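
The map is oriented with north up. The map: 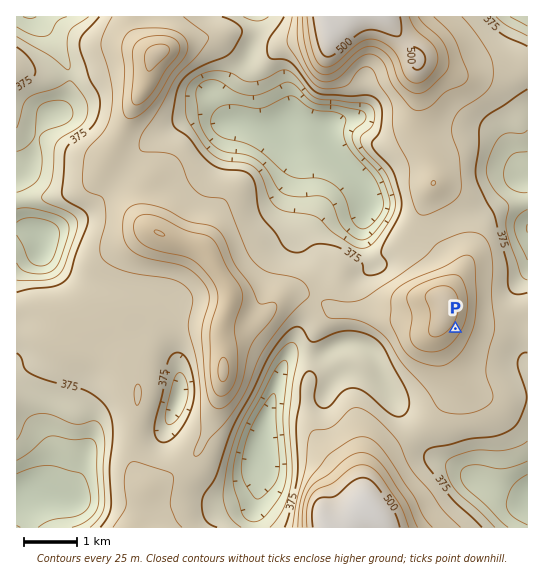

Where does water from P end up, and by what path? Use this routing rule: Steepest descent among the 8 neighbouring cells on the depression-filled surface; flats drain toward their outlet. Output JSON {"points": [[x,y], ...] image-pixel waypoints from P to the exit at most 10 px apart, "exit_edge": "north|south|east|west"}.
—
{"points": [[455, 329], [466, 339], [477, 343], [487, 343], [498, 347], [509, 353], [519, 358], [526, 366], [527, 371]], "exit_edge": "east"}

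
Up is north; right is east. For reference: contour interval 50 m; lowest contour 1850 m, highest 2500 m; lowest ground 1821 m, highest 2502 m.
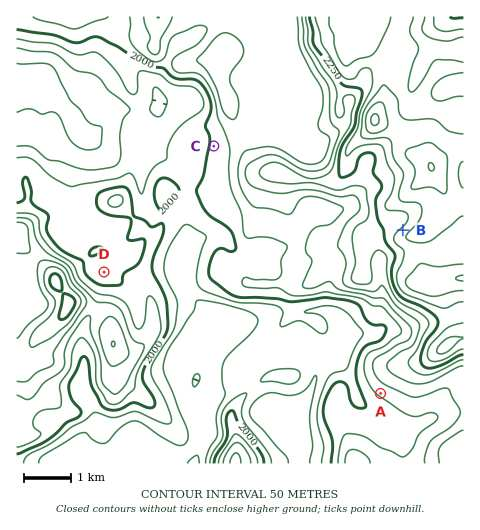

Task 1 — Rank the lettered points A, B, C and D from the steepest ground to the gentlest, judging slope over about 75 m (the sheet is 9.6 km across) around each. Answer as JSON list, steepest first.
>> ["B", "A", "C", "D"]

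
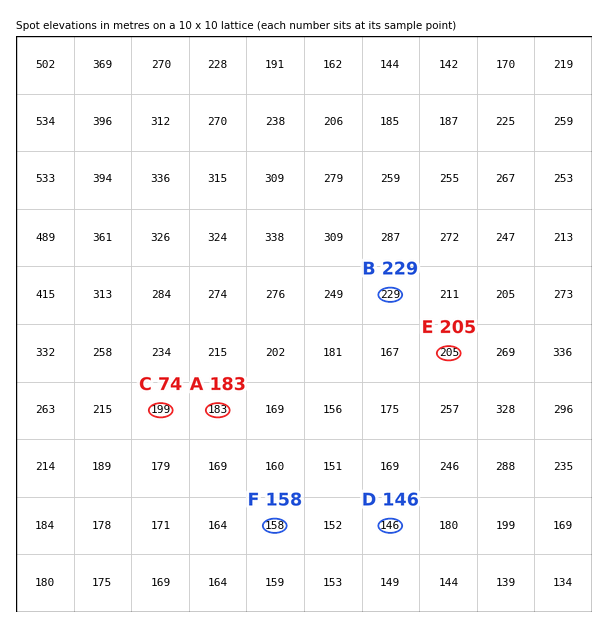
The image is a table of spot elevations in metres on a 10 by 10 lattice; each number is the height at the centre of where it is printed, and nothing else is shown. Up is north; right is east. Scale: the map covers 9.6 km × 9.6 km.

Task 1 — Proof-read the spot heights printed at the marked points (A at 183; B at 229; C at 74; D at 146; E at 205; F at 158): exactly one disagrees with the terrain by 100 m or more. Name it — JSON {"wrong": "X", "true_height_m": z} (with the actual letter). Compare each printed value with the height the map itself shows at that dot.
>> {"wrong": "C", "true_height_m": 199}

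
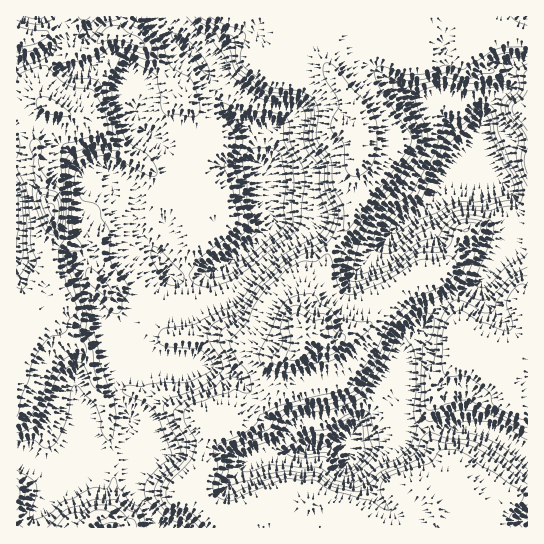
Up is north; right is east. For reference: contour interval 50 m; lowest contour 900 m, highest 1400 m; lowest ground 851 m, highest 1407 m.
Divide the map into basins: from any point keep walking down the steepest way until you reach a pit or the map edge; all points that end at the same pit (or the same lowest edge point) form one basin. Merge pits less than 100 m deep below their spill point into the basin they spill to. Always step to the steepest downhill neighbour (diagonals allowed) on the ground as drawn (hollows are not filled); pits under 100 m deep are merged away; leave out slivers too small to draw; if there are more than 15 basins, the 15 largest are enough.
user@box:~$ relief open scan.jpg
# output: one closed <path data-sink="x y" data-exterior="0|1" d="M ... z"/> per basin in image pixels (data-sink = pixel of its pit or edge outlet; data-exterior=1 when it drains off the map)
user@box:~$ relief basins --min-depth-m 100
<path data-sink="267 171" data-exterior="0" d="M329 16l-313 1 0 93 2 1 12-8 11 0 7 3-12 12-3 5 0 11 4 19-1 16 7 13 1 15 9 17 0 12-8 25 11 35 7 12-11 15-7 4-19 2-4-3-6 1 1 211 214-1 0-10-2-2-15 0-21-24 0-8 8-13 2-17 6-15 2-11 4-4 16-2 5-14 5-4 8-4 12 0 17-15 6-2 0-20 16-12 5-12 0-7-5-6 0-10 23-36 5-25 20-29 8-28 0-35 5-8 3-27-13-29-26-35 0-9 6-9 0-26z"/><path data-sink="479 161" data-exterior="0" d="M527 16l-198 1 2 28-6 9 0 9 32 47 6 12 1 12-3 20-5 8 0 35-3 12-9 24-16 21-5 25-23 36 0 10 5 6 13 1 7 8 8 3 14-10 23-9 19-27 20-16 26-6 13 16 9 18 3 30 19 9 10 9 25 39 14-5z"/><path data-sink="350 443" data-exterior="0" d="M435 275l-26 6-20 16-19 27-23 9-14 10-8-3-7-8-12-1-1 7-5 12-16 12 0 20-5 2-15 18-18 15-19 6-12 0-4 4-2 11-6 15-2 17-8 13 0 8 21 24 27 1 18-9 14 1 20-4 33 0 11 11 17 4 11 9 65 0 5-18 2-1 12 3 10 16 24 0 8-5 23-26 14-3 0-101-14 3-25-39-10-9-19-9-3-30-9-18z"/><path data-sink="17 217" data-exterior="1" d="M41 103l-15 1-10 7 1 205 6-1 0-4 10-18 4-14 14-10-6-22 8-21 0-12-9-17-1-15-7-13 1-16-4-19 0-11 3-5 12-12z"/>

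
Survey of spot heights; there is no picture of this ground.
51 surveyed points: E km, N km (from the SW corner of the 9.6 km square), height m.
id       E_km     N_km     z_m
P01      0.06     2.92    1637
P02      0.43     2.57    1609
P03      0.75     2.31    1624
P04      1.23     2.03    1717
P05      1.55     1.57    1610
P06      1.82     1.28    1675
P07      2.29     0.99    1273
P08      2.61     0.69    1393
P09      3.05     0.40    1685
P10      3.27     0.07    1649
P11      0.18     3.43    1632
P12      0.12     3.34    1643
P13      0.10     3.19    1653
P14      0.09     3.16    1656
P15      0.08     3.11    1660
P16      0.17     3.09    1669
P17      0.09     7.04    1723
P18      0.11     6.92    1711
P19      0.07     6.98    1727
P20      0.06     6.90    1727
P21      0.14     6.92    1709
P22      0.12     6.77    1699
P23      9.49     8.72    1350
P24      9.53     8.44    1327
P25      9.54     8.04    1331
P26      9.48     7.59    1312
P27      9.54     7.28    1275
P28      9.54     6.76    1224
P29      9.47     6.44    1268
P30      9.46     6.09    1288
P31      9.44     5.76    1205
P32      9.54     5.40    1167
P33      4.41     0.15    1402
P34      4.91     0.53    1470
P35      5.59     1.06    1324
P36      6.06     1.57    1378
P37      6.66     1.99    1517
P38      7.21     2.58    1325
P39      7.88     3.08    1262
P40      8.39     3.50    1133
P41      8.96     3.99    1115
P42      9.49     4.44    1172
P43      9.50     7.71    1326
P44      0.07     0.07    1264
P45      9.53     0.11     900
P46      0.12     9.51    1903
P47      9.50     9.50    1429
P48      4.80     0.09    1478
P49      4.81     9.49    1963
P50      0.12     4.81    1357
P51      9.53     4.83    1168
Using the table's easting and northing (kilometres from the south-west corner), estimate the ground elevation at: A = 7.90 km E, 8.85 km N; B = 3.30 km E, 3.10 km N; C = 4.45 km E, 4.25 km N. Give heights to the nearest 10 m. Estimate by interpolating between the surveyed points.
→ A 1500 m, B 1310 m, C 1540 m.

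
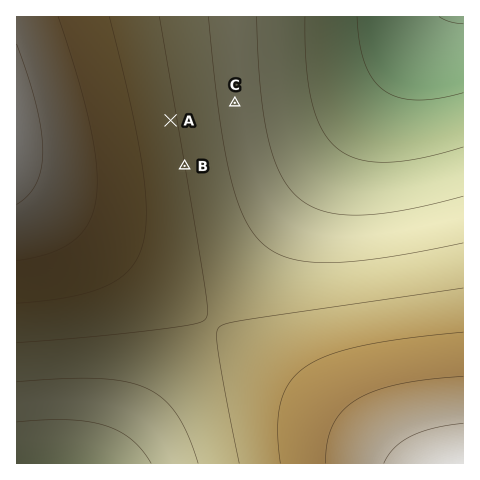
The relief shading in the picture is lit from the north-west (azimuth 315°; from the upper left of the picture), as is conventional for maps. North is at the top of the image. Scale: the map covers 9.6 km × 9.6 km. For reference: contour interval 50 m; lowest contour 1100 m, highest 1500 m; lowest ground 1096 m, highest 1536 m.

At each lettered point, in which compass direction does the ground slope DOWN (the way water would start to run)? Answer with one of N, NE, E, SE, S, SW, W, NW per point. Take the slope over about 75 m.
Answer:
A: E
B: E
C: E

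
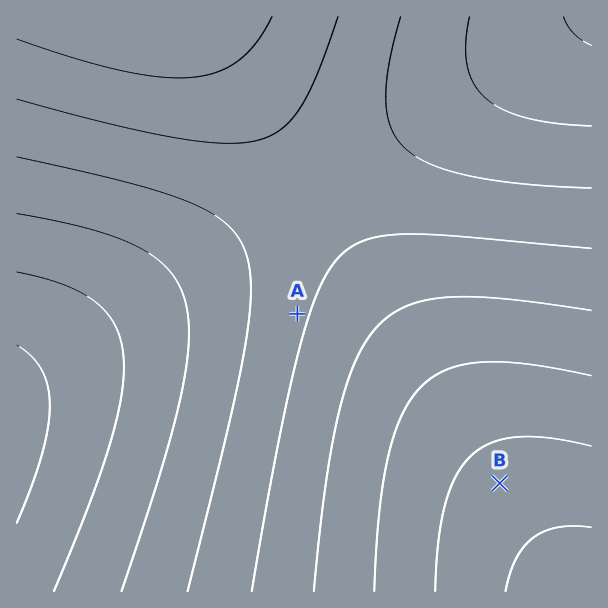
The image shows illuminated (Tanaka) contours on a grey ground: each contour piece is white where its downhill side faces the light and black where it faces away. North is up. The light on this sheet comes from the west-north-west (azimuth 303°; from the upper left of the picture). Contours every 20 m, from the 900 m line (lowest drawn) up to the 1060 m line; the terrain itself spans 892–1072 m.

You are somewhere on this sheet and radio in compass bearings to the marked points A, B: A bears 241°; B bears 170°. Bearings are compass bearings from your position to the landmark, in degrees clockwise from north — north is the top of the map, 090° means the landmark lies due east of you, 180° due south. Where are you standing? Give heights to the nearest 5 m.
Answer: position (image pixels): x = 454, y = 227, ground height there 975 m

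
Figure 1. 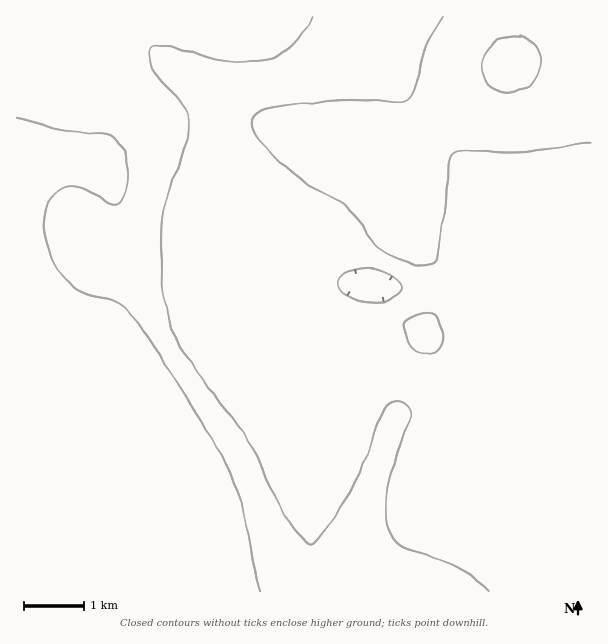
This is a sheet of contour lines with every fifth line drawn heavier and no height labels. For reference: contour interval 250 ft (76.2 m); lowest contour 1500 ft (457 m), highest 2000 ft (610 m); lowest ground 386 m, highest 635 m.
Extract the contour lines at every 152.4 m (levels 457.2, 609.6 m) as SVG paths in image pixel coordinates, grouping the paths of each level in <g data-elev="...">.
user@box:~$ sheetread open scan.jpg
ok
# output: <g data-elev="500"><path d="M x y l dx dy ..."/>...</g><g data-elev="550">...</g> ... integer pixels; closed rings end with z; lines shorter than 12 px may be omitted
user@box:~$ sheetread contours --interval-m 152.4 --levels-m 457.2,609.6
<g data-elev="457.2"><path d="M261 591l-6-22-10-51-7-24-11-29-19-33-54-85-24-33-7-7-7-5-29-8-15-8-15-17-10-21-3-18 1-17 5-13 9-10 9-4 10 1 35 17 6-1 3-3 5-11 1-15-2-15-4-13-6-7-9-5-42-3-48-12"/><path d="M365 302l-15-5-9-7-3-8 4-7 14-6 16 0 18 6 10 9 1 7-9 8-12 3z"/><path d="M312 17l-10 17-11 13-13 9-15 5-17 1-19-2-66-15-8 1-3 2-1 9 5 14 6 9 22 24 4 9 2 10-2 21-18 51-6 32-1 24 1 28 2 21 5 18 7 20 12 21 46 61 17 25 36 73 12 16 10 10 5-1 10-12 23-34 11-23 28-67 4-4 5-2 6 1 4 2 4 6 1 7-16 47-7 31-1 21 4 17 5 7 6 5 37 13 17 8 19 12 15 13"/></g><g data-elev="609.6"><path d="M502 92l11 0 11-3 9-6 6-9 2-11-1-10-6-9-7-6-12-2-12 2-11 7-7 9-2 12 2 11 7 10z"/></g>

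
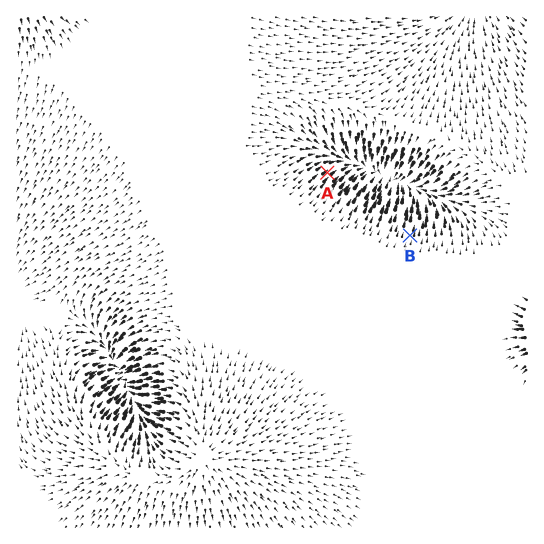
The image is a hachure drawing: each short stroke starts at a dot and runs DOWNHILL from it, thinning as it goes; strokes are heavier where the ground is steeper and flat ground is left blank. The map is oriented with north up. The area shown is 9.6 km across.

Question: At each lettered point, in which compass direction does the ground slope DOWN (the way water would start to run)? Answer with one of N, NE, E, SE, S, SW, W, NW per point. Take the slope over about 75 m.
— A NE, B N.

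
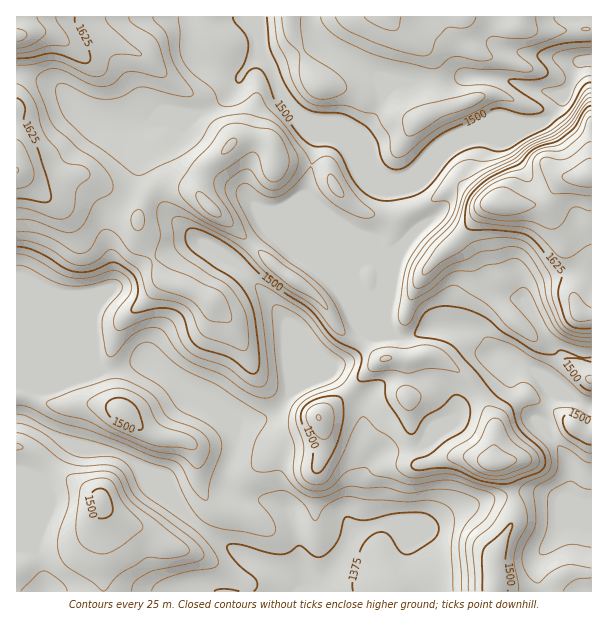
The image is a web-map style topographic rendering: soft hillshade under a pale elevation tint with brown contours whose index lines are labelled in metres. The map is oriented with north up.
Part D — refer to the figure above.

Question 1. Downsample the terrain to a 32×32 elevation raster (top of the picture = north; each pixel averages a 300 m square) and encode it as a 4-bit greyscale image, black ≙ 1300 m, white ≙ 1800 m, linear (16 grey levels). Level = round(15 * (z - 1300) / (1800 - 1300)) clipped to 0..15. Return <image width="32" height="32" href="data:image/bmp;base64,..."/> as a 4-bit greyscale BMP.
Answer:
<image width="32" height="32" href="data:image/bmp;base64,Qk12AgAAAAAAAHYAAAAoAAAAIAAAACAAAAABAAQAAAAAAAACAAATCwAAEwsAABAAAAAAAAAAAAAAABEREQAiIiIAMzMzAERERABVVVUAZmZmAHd3dwCIiIgAmZmZAKqqqgC7u7sAzMzMAN3d3QDu7u4A////AEREVEMzIiIiIiIzIzVmVVRERVVURDMiIiIiMiM1ZkRERFVVVVQyIjIiIiIiRWZERERVZlVDMzMyMyIiIjVmVERERWZUMzQzMzMjIiM0VlREREVlQzNDMzNEMzRERFVURERFVDM0Q0RFZURVVVd3ZUREQzM0RVRERWZVVmZ4mHZFQzM0VmVUREVmVVZmZ4dlVjNEVmZUQzRFd2VWZmaHVWZEVWZlRDNERWZlZ3ZmdlVVRERVVENEVVRFZmd2ZmVVVkREREREVWZURFd3d3ZVVWZEREVERWZ2REVmd3dlVWZnRERFVFZ3dkRWZmZmVWd3iURERWZmiHZFZ2ZnZmZ3eKtERERneIdlV3dmZ4dnd3iqRVVVZ4h2Znh2ZmeYd3d5qlZ3dnd3ZWd2ZmZmiZiIiqp3iHeIdmZ3ZmZmZnmZmZu7iJiIiHZ4dmZmZmZnmru7u5qZiIh4mHZmZ3dmd4vMzMuqmZiIiZh3h2d2ZmeJvMzNupmYd4iYiJh3ZmZmd4q83bqYh3d4iZiXZmZnZmZnm7ypiHd3d4iYhmZmd3ZmZmebqYd3d3d3h3ZmZ3eIdmZmaph3iHd3d2dmeHd3d3h3ZVeYiJiIh3ZmZ4h3d3d3ZmZVmZqZmYdmZmeHd3iId3d2Vcu6mZl3d2Z4d4iJmIh3dmbLqpmId3ZmeHiJmYiIiId3"/>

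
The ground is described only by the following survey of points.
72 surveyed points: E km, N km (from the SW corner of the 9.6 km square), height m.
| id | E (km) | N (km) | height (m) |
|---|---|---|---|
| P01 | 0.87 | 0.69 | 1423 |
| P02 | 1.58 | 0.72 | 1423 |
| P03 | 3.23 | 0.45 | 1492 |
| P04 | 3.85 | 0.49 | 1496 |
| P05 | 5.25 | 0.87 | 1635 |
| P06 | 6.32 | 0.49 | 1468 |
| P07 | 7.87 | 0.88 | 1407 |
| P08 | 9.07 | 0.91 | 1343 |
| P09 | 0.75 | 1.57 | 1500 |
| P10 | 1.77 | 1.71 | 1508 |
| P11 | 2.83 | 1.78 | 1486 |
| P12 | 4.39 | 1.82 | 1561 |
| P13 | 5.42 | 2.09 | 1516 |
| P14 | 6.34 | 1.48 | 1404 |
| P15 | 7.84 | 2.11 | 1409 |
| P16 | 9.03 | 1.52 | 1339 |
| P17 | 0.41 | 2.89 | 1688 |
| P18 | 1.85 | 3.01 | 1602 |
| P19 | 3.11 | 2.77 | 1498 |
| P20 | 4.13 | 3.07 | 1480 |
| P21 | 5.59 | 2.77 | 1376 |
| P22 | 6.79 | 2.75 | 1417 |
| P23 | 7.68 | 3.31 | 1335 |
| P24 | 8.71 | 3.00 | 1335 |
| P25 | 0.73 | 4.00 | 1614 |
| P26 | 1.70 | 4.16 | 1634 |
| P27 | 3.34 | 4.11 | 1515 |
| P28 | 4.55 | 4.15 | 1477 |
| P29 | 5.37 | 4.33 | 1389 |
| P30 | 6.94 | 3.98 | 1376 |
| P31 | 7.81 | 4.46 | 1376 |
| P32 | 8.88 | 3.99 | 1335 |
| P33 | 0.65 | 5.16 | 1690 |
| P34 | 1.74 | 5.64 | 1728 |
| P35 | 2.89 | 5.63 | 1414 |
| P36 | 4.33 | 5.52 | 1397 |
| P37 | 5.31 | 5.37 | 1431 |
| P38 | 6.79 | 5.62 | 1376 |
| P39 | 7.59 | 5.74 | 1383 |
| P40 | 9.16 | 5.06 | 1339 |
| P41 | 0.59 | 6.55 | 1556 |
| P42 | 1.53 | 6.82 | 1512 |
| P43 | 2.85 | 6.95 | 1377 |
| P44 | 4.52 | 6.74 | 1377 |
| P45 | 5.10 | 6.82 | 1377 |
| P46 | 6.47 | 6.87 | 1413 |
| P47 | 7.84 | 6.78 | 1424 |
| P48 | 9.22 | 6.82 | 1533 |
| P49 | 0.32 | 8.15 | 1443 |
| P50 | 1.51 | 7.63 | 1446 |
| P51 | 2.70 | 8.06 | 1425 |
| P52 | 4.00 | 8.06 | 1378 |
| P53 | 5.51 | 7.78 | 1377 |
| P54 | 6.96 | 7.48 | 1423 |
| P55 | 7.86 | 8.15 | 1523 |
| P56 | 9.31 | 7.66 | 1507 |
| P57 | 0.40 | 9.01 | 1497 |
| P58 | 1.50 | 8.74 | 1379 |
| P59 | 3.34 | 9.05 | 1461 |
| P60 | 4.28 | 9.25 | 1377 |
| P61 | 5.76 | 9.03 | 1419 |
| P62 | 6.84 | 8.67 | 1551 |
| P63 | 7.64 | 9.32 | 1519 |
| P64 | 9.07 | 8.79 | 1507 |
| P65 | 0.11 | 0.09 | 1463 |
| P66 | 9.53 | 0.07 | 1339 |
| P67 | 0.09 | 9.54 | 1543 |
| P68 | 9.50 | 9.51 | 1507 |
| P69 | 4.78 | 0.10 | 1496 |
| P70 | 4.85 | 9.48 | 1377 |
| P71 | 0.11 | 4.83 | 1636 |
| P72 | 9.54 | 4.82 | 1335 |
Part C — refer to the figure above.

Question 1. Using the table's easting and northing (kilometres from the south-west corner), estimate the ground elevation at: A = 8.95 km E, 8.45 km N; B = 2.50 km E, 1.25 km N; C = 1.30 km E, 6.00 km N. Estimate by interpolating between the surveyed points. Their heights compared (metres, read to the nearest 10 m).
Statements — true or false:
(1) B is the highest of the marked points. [false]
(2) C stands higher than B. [true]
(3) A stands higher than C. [false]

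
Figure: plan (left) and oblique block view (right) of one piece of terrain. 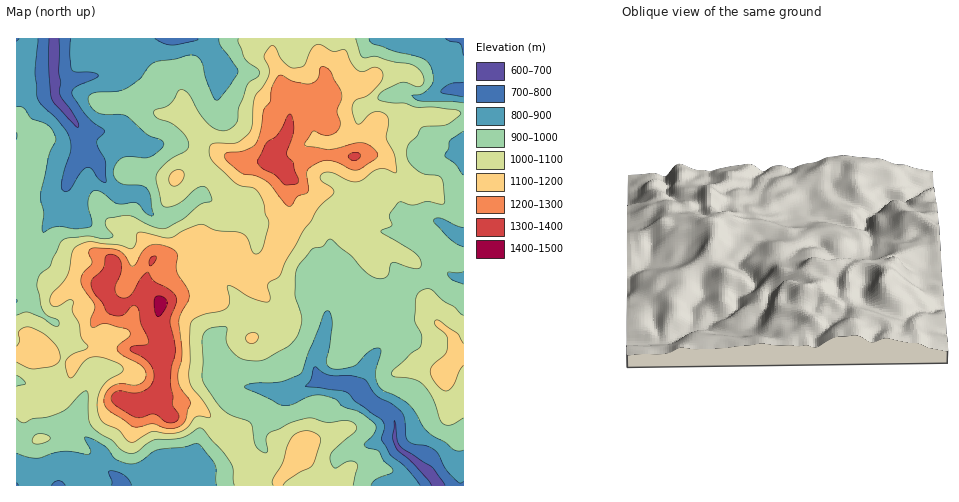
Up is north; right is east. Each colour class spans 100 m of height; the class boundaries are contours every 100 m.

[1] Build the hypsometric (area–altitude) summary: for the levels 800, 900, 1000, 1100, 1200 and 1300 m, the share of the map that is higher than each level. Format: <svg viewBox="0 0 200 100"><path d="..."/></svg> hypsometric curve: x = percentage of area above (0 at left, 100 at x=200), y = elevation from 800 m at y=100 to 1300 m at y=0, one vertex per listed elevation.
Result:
<svg viewBox="0 0 200 100"><path d="M190 100l-32-20-56-20-51-20-29-20-14-20"/></svg>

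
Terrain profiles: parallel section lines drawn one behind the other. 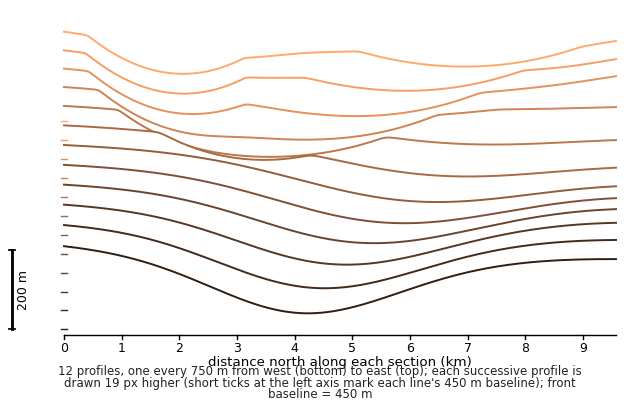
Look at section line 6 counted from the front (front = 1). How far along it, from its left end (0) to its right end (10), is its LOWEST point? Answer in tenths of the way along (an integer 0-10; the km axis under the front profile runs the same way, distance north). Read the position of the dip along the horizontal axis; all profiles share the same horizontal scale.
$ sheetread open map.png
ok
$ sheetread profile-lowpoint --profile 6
7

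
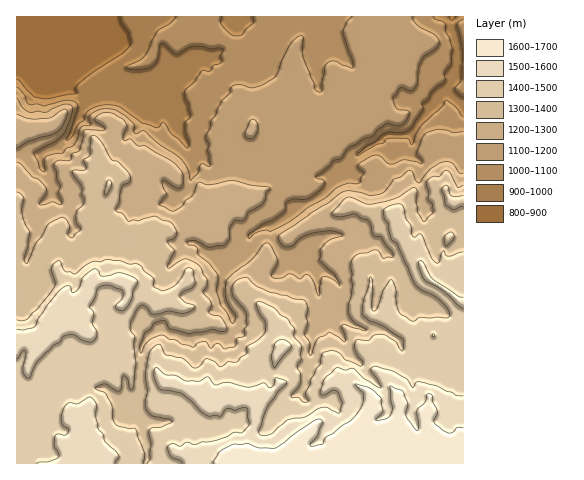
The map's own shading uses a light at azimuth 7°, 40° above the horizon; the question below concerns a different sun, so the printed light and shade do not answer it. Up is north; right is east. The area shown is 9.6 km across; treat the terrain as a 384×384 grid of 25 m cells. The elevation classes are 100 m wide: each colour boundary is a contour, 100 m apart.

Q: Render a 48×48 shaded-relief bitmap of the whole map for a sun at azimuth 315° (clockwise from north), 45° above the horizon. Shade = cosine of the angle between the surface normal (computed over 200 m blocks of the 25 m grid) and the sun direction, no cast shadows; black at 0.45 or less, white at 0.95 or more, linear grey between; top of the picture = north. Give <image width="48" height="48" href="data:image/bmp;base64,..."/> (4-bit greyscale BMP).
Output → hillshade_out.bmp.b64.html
<image width="48" height="48" href="data:image/bmp;base64,Qk32BAAAAAAAAHYAAAAoAAAAMAAAADAAAAABAAQAAAAAAIAEAAATCwAAEwsAABAAAAAAAAAAAAAAABEREQAiIiIAMzMzAERERABVVVUAZmZmAHd3dwCIiIgAmZmZAKqqqgC7u7sAzMzMAN3d3QDu7u4A////AJqpmZl2VmeYibqqqqq6d4mZmXiYZ4mIiImqmpmHZ3eqmrzMvLq7uHipmHiZd4iImXeamql2eHisurvN3Lq93IWbqIiZdomImneamal1eYmruqqazLiM3dhK2niqhomImoeamIhkaZiZmYdleKhZzN6XzaaLp5h3moZquZdTR6l2d3ZUVYg1q87ZrdlJpptmiYdXu7p0RYuWVndlVmhRaau6q7toloyGioh1e7uGVUumVomIiIiFE5uVeJuZtoyniYd2V4hmZkqpeKuZqaqoYUzZeZiqqJuZmIZnZndUZlq6may6uqqodUztuoq7iJuYiJZGdol2dkramZu6u6qoUzrdyrqpiJmHeJg0Z3h2dznZmpq6zLqpUgjMmrunaIiHeHhSVmZVdifqiru6vdzLhBfLm7y4eKmHd6qENWVFZjK7d2d3nd3clCfLu93aeKqXid3HVWZGdDIohTMzOsu7lSSqu5m6iKu6qe/qdndXcyQQRVV2WbqZljOYm5Z3eKu7uc7+l2dnhARSNVNGh5qYiGOIm7iZd5mamXr/yYZnlyOIZnY1mIqpmYWJjMqZZod2eme/+6dWd0N6p0Mmu6maqqeai8qaZ4ZXiHib3Nt4iHVYy2IU3qd5uqmqmrqZiJZ4mIiqqt66uodVvZREv9lFmpmKmrqJmZh6unibqK3buqlzbKZWfO1zWJmJq7uJuKh5zGmZqIm7qZiHN5dmRr62RomZq8ypmad5m1i5iZmImJhmRGdURHzKZEiqqqupeZd5iEa7iKqYiapWU0ZmVEi92URniIiIh3mKh0esqJmIibyndlZmVCNZ78dURXeYl1mrlzasu6p1eJvKqpdmZUIjbf64ZGirlUm6hyOLu7yjRneIrMl2ZlQzNa7/yIrexieqh1Q4uqq2JWZEWduYd3ZDMyTP/arO/VeZqohnqpmoI2dUU727qZmXd3Qq/su83rvLd4iJqpqqZGdmY3y8ypmqmZhUrduqu77sc3aazLqph3iHhWu6qXd3d4dDOcuqzKz9lGWd3euYeHiJhYupl2ZmZWdjE72pvMrMpjIY3/2oeIiId5uqmGZndlZ1MCvKmtuplyEADP64Z6h3iZqqmHZ3h2Z3UwBKqc25mURAAP/JcnmIiauqqod3iId4dkAARJ7Kqpq6EI/7lCepmau7uqh3eJiImHUgIAvrmYve0A/+hGq6maqqu6mHeJmJmYhkZxPdl0jO+in+uYmamZmqqrqYdomZmYiGV1FspBSs3beLuYiZmqqqqqu6hmipmZiGVUEGuHeImrpkZ3d4mru7uqq8qGaamZh2ZVMRnJd3eKzIVEVWd6u7uqqruWeamZl2ZmVBSoh3Z4nNyoZFdoqqqqmauWeamZl3dmVSJoiIdniazcp2dmeJmZmZqWeamZl3dlVTEomZh3eIm8yXdlZniZmZqmaZmZmHd2VUMYiJmHd4iauoh2Zniaqpm4V5mpiIiIdzVIiImIeIiJqpmXZneaqpeadpqql3iIiEi4iIiIeIiImqqpdneJq6d6l5u7l3iHeGjQ=="/>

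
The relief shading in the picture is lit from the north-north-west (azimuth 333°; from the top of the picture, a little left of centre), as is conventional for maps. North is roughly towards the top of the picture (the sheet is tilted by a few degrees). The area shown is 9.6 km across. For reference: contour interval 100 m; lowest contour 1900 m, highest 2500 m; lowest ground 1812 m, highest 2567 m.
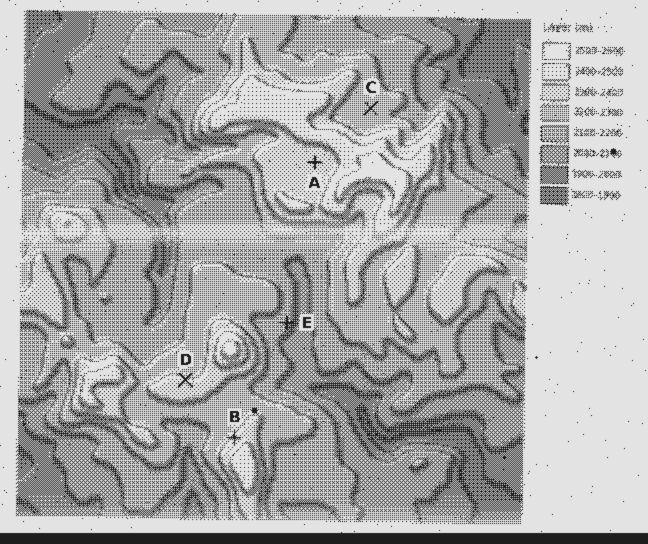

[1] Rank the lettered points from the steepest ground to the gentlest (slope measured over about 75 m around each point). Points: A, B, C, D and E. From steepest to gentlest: B D E C A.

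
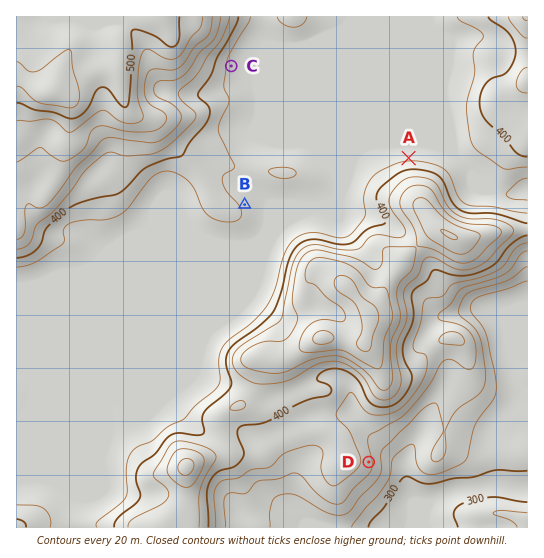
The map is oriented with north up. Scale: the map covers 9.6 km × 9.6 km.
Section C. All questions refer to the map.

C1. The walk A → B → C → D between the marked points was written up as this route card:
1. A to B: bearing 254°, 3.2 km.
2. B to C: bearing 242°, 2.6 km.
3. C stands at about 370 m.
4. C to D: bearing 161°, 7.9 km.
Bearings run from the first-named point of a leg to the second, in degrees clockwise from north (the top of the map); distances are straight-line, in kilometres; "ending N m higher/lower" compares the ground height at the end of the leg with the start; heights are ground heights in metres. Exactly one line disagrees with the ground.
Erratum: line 2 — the bearing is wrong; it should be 355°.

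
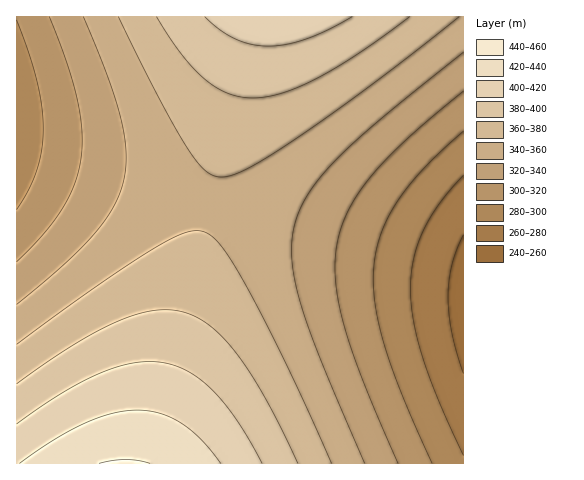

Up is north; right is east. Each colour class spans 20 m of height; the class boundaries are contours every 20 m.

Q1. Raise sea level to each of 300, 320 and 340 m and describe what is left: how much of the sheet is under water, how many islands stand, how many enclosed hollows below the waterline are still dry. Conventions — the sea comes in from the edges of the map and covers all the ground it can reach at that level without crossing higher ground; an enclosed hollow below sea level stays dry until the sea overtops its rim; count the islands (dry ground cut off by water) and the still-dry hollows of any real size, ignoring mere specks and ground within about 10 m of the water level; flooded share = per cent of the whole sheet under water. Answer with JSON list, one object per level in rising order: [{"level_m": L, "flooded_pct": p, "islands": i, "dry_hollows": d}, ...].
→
[{"level_m": 300, "flooded_pct": 12, "islands": 0, "dry_hollows": 0}, {"level_m": 320, "flooded_pct": 24, "islands": 0, "dry_hollows": 0}, {"level_m": 340, "flooded_pct": 38, "islands": 0, "dry_hollows": 0}]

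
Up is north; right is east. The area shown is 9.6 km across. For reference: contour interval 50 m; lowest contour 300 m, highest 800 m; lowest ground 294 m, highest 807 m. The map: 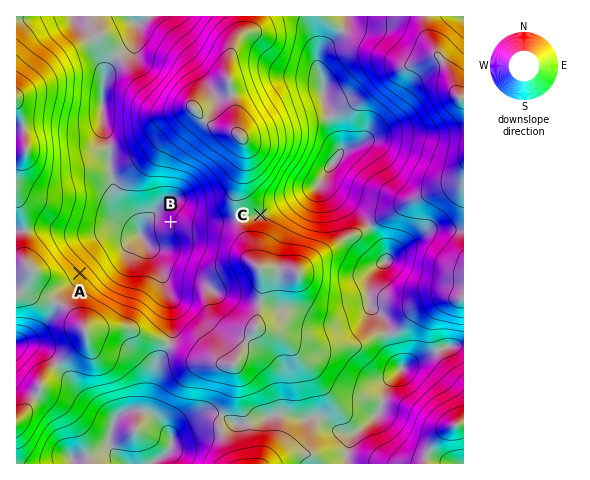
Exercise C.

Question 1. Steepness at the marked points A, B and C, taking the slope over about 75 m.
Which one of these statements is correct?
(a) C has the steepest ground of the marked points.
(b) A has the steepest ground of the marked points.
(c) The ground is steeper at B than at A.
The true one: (b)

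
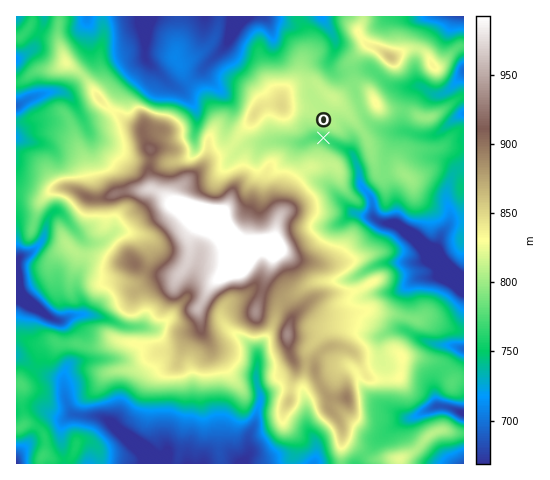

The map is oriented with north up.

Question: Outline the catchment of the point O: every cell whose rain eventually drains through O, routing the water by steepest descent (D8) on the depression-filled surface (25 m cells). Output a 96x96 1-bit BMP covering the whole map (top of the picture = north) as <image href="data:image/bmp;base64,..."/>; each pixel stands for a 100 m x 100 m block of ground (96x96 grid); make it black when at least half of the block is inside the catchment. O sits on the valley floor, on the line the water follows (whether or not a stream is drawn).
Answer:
<image width="96" height="96" href="data:image/bmp;base64,Qk2+BAAAAAAAAD4AAAAoAAAAYAAAAGAAAAABAAEAAAAAAIAEAAATCwAAEwsAAAIAAAAAAAAA////AAAAAAAAAAAAAAAAAAAAAAAAAAAAAAAAAAAAAAAAAAAAAAAAAAAAAAAAAAAAAAAAAAAAAAAAAAAAAAAAAAAAAAAAAAAAAAAAAAAAAAAAAAAAAAAAAAAAAAAAAAAAAAAAAAAAAAAAAAAAAAAAAAAAAAAAAAAAAAAAAAAAAAAAAAAAAAAAAAAAAAAAAAAAAAAAAAAAAAAAAAAAAAAAAAAAAAAAAAAAAAAAAAAAAAAAAAAAAAAAAAAAAAAAAAAAAAAAAAAAAAAAAAAAAAAAAAAAAAAAAAAAAAAAAAAAAAAAAAAAAAAAAAAAAAAAAAAAAAAAAAAAAAAAAAAAAAAAAAAAAAAAAAAAAAAAAAAAAAAAAAAAAAAAAAAAAAAAAAAAAAAAAAAAAAAAAAAAAAAAAAAAAAAAAAAAAAAAAAAAAAAAAAAAAAAAAAAAAAAAAAAAAAAAAAAAAAAAAAAAAAAAAAAAAAAAAAAAAAAAAAAAAAAAAAAAAAAAAAAAAAAAAAAAAAAAAAAAAAAAAAAAAAAAAAAAAAAAAAAAAAAAAAAAAAAAAAAAAAAAAAAAAAAAAAAAAAAAAAAAAAAAAAAAAAAAAAAAAAAAAAAAAAAAAAAAAAAAAAAAAAAAAAAAAAAAAAAAAAAAAAAAAAAAAAAAAAAAAAAAAAAAAAAAAAAAAAAAAAAAAAAAAAAAAAAAAAAAAAAAAAEAAAAAAAAAAAAAAAGAAAAAAAAAAAAAAAHAAAAAAAAAAAAAAAHgAAAAAAAAAAAAAAP+AAAAAAAAAAAAAAP/AAAAAAAAAAAAAAf/AAAAAAAAAAAAAA//AAAAAAAAAAAAAA//AAAAAAAAAAAAAB//AAAAAAAAAAAAAD//gAAAAAAAAAAAA///wAAAAAAAAAAAH///wAAAAAAAAAAAP///4AAAAAAAAAAAP///4AAAAAAAAAAAP///4AAAAAAAAAAAH///4AAAAAAAAAAAB///4AAAAAAAAAAAA///8AAAAAAAAAAAAf//+AAAAAAAAAAAAP///gAAAAAAAAAAAH///4AAAAAAAAAAAD///4AAAAAAAAAAAA///4AAAAAAAAAAAAf//4AAAAAAAAAAAAP//4AAAAAAAAAAAAH//4AAAAAAAAAAAAD//8AAAAAAAAAAAAB//8AAAAAAAAAAAAA//8AAAAAAAAAAAAA//8AAAAAAAAAAAAAf/4AAAAAAAAAAAAAf/wAAAAAAAAAAAAAPgAAAAAAAAAAAAAAAAAAAAAAAAAAAAAAAAAAAAAAAAAAAAAAAAAAAAAAAAAAAAAAAAAAAAAAAAAAAAAAAAAAAAAAAAAAAAAAAAAAAAAAAAAAAAAAAAAAAAAAAAAAAAAAAAAAAAAAAAAAAAAAAAAAAAAAAAAAAAAAAAAAAAAAAAAAAAAAAAAAAAAAAAAAAAAAAAAAAAAAAAAAAAAAAAAAAAAAAAAAAAAAAAAAAAAAAAAAAAAAAAAAAAAAAAAAAAAAAAAAAAAAAAAAAAAAAAAAAAAAAAAAAAAAAAAAAAAAAAAAAAAAAAAAAAAA="/>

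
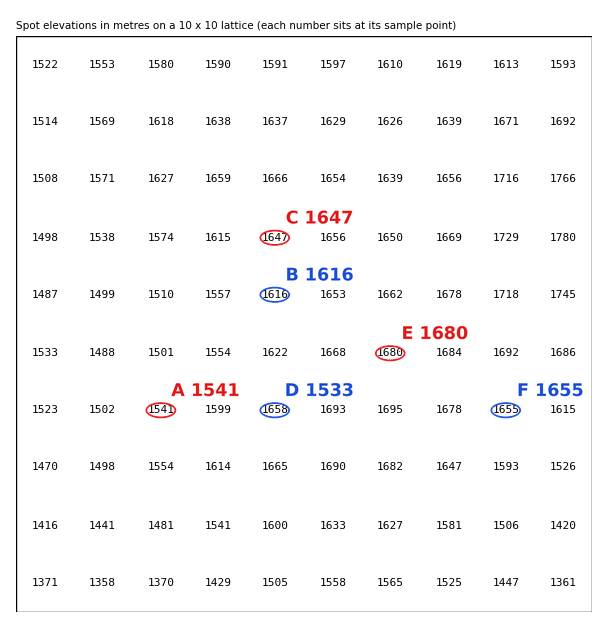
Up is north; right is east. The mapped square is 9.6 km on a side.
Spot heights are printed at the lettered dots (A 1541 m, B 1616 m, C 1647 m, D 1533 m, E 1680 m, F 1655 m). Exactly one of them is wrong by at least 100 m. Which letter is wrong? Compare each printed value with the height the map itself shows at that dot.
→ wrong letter D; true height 1658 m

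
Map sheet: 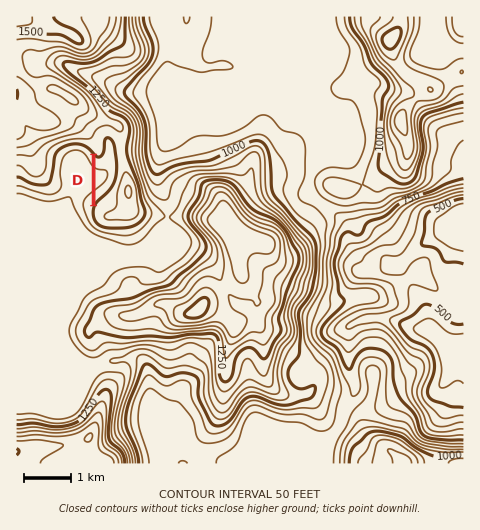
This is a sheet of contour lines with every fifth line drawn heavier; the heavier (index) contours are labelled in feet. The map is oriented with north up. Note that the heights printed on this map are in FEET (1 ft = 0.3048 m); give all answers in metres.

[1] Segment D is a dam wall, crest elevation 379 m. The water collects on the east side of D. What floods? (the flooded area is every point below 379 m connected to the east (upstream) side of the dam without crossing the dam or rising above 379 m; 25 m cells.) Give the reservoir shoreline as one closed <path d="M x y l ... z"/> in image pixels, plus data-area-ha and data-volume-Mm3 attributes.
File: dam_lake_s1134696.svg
<path d="M110 142l-3 1 0 5-2 7-6 5-4-1 1 41 16-14 3-8 0-19-2-12-3-5z" data-area-ha="35" data-volume-Mm3="2.85"/>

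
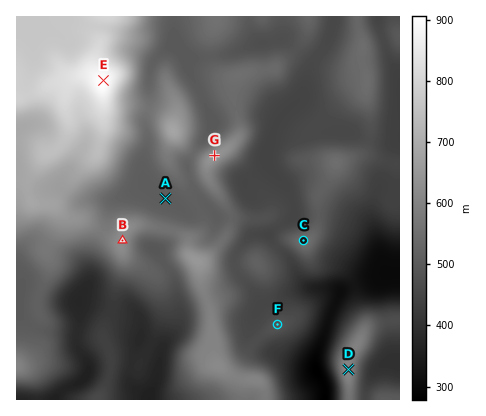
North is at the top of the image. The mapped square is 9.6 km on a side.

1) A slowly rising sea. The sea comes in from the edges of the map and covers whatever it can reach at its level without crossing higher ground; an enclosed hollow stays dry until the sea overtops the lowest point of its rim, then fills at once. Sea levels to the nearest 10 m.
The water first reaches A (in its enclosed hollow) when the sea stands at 520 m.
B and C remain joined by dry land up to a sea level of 460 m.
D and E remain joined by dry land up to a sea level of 330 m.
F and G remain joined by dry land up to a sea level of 470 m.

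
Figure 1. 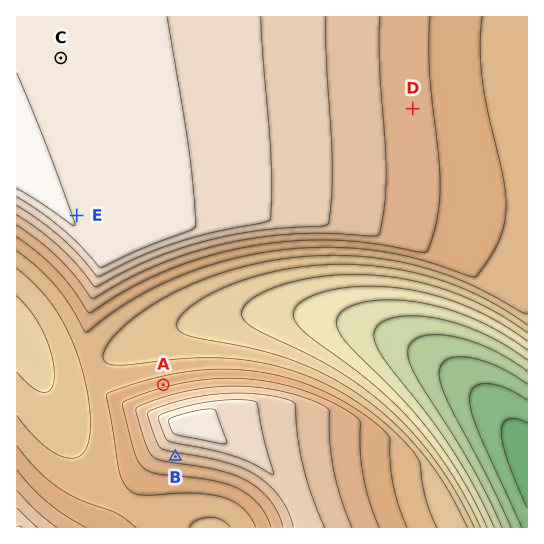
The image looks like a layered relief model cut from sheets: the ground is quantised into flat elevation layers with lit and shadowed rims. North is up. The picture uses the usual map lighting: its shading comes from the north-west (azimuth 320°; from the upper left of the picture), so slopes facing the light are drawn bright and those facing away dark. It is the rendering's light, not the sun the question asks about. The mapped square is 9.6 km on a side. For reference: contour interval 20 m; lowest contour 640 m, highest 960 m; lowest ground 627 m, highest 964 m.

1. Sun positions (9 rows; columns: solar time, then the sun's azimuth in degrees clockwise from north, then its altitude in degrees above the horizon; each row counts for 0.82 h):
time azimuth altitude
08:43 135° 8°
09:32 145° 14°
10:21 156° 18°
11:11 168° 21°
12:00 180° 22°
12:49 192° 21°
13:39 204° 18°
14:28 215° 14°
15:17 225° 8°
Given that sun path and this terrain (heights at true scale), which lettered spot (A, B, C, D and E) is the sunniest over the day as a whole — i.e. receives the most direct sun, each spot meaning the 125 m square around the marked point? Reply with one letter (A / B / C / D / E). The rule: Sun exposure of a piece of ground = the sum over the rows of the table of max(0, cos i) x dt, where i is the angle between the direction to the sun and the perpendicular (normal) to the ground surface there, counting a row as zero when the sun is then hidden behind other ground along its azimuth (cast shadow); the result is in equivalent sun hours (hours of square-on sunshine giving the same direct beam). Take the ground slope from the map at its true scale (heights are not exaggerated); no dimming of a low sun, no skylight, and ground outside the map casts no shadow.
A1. B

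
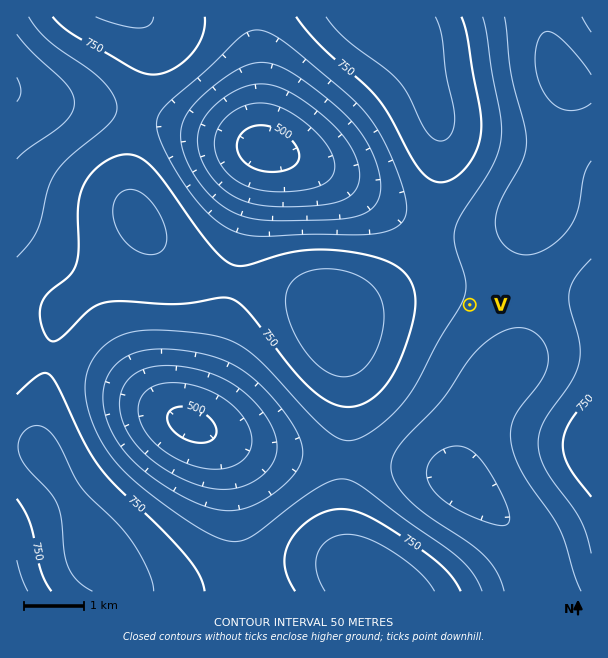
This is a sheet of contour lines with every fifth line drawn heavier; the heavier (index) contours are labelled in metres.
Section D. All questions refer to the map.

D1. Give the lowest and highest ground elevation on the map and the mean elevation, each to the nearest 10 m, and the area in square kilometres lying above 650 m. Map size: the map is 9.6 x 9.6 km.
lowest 480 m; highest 850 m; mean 700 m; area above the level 66.2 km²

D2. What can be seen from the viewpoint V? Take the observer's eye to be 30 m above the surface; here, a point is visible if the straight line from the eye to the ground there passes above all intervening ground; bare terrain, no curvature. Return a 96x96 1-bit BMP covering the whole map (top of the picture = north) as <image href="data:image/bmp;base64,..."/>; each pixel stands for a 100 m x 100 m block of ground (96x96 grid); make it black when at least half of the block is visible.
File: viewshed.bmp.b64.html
<image width="96" height="96" href="data:image/bmp;base64,Qk2+BAAAAAAAAD4AAAAoAAAAYAAAAGAAAAABAAEAAAAAAIAEAAATCwAAEwsAAAIAAAAAAAAA////AAAAAAAAAAAAAAAAAf////8AAAAAAAAAB/////8AAAAAAAAAH/////8AAAAAAAAAP/////8AAAAAAAAA//////8AAAAAAAAB/////+AAAAAAAAAH/////4AAAAAAAAAf/////4AAAAAAAAA//////wAAAAAAAAD//////gAAAAAAAA///////AAAAAAAAAf//////AAAAAAAAAP/////+AAAAAAAAAH/////+AAAAAAAAAD/////8AAAAAAAAAA/////8AAAAAAAAAAf////4AAAAAAAAAAP////4AAAAAAAAAAH////4AAAAAAAAAAB////4AAAAAAAAAAAf////8AAAAAAAAAAP/x///wAAAAAAAAAD8Af//8AAAAAAAAAAAAf//8AAAAAAAAAAAAf//8AAAAAAAAAAAAf//8AAAAAAAAAAAA///8AAAAAAAAAAAB///8AAAAAAAAAAAD///8AAAAAAAAAAAP///8AAAAAAAAAAB////8AAAAAAAAAAP////8AAAAAAAAAAf////8AAAAAAAAAA/////8AAAAAAAAAB/////8AAAAAAAAAD/////8AAAAAAAAAD/////8AAAAAAAAAH/////8AAAAAAAAAH/////8AAAAAAAAAP/////8AAAAAAAAAP/////8AAAAAAAAAP/////8AAAAAAAAAf/////8AAAAAAAAAf/////8AAAAAAAAAf/////8AAAAAAAAAf/////8AAAAAAAAAf/////8AAAAAAAAAf/////8AAAAAAAAAf/////8AAAAAAAAAf/////8AAAAAAAAAf/////8AAAAAAAAAP/////8AAAAAAAAAD/////8AAAAAAAAAAP////8AAAAAAAAAAB////8AAAAAAAAAAA////8AAAAAAAAAAAf///8AAAAAAAAAAAf///8AAAAAAAAAAAf///8AAAAAAAAAAA////8AAAAAAAAAAA////8AAAAAAAAAAA////8AAAAAAAAAAB////8AAAAAAAAAAB////8AAAAAAAAAAB////8AAAAAAAAAAD////8AAAAAAAAAAD////8AAAAAAAAAAD////8AAAAAAAAAAH////8AAAAAAAAAAH////8AAAAAAAAAAH////8AAAAAAAAAAP////8AAAAAAAAAAP////8AAAAAAAAAAf////8AAAAAAAAAAf////8AAAAAAAAAA///gAAAAAAAAAAAA//4AAAAAAAAAAAAB4AAAAAAAAAAAAAADwAAAAAAAAAAAAAAHwAAAAAAAAAAAAAAPwAAAAAAAAAAAAAAfwAAAAAAAAAAAAAB/gAAAAAAAAAAAAAD/gAAAAAAAAAAAAAH/gAAAAEAAAAAAAAP/gAAAAMAAAAAAAAf/gAAAAMAAAAAAAA//gAAAAcAAAAAAAD//gAAAAcAAAAAAAH//gAAAA8AAAP4AAP//gAAAA8AAA/+AAf//gAAAA8AAB//gB///gAAAB8AAH//wD///gAAAB8AAf//8P///gAAAB8AA///////8AAAAD8="/>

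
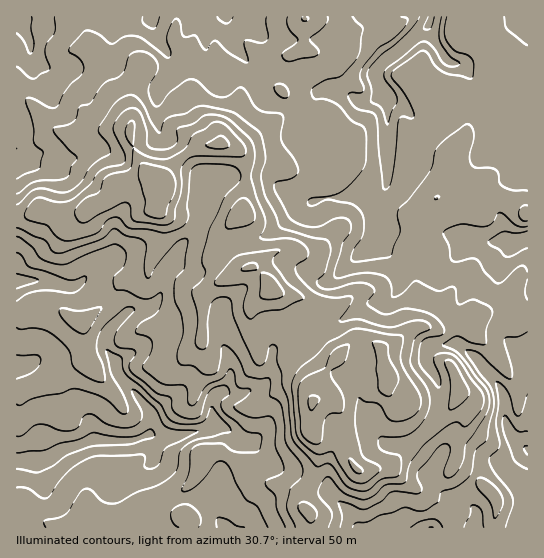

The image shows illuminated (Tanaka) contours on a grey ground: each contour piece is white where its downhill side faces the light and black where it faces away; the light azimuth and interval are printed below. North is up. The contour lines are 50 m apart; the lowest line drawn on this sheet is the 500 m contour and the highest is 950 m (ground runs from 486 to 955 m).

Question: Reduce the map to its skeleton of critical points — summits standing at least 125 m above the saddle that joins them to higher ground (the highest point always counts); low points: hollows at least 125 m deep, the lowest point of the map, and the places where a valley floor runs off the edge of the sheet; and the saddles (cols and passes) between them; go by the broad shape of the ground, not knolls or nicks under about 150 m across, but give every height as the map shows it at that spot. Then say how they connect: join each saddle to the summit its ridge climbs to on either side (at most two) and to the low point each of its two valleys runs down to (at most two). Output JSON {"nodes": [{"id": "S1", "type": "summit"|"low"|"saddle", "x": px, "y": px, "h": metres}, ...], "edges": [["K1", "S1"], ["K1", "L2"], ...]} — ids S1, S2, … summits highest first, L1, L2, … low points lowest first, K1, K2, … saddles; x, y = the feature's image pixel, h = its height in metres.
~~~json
{"nodes": [
{"id": "S1", "type": "summit", "x": 313, "y": 402, "h": 955},
{"id": "S2", "type": "summit", "x": 157, "y": 177, "h": 946},
{"id": "L1", "type": "low", "x": 34, "y": 461, "h": 486},
{"id": "L2", "type": "low", "x": 430, "y": 22, "h": 495},
{"id": "L3", "type": "low", "x": 526, "y": 450, "h": 499},
{"id": "L4", "type": "low", "x": 17, "y": 19, "h": 512},
{"id": "K1", "type": "saddle", "x": 246, "y": 177, "h": 807},
{"id": "K2", "type": "saddle", "x": 311, "y": 483, "h": 776},
{"id": "K3", "type": "saddle", "x": 285, "y": 73, "h": 690}],
"edges": [["K1", "S1"], ["K1", "S2"], ["K1", "L1"], ["K1", "L2"], ["K2", "S1"], ["K2", "L1"], ["K2", "L3"], ["K3", "S1"], ["K3", "L2"], ["K3", "L4"]]}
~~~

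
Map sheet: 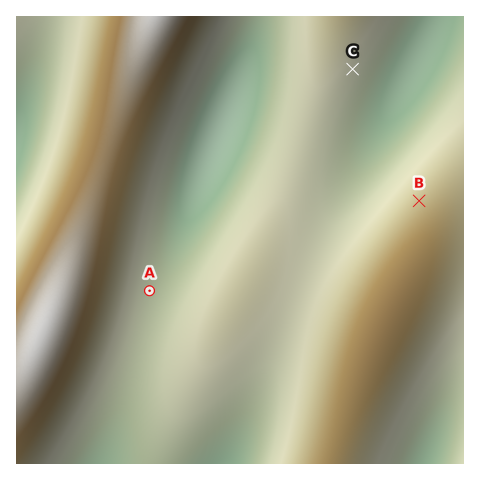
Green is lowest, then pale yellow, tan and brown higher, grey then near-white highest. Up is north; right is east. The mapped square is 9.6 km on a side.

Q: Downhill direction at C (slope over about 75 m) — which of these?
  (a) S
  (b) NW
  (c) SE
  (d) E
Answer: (c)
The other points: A E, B NW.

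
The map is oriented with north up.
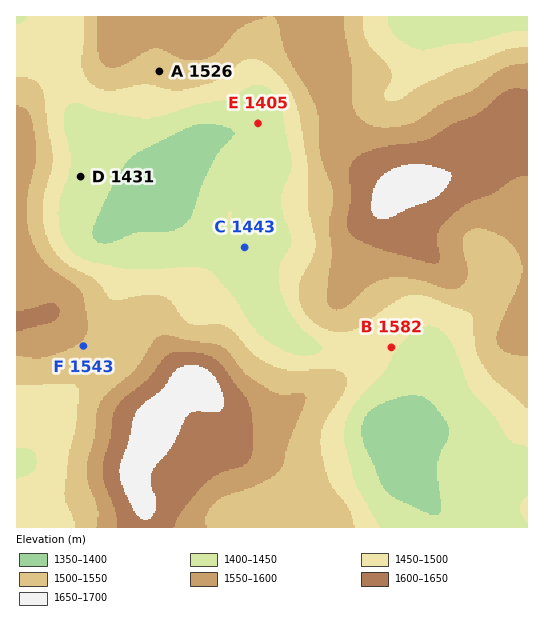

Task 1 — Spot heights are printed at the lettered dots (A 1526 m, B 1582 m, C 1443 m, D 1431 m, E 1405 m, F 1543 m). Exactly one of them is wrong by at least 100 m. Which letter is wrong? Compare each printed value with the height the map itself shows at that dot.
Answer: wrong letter B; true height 1457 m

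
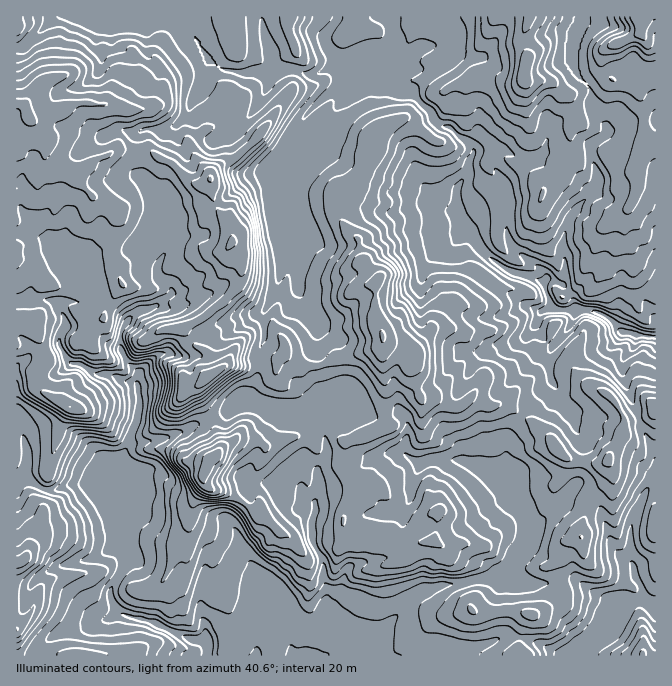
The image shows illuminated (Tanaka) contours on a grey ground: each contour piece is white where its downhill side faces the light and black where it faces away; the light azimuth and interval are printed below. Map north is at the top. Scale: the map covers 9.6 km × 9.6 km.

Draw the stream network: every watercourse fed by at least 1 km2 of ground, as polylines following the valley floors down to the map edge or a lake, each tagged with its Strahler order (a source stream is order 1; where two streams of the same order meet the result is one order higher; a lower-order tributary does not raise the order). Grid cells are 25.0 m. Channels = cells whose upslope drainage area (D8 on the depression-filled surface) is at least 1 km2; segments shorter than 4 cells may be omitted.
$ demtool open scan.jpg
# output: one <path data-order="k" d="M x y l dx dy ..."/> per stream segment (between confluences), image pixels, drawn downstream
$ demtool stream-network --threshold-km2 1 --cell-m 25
<path data-order="1" d="M400 655l-46 0-10-10-4 0"/><path data-order="2" d="M340 645l-5 2-8 8-9 0"/><path data-order="1" d="M607 627l-27 25-1 3"/><path data-order="1" d="M104 620l3 0 3-2 5-4 5 0"/><path data-order="2" d="M120 614l4 1 3 0 1 2 6 0 1 1 9 0 5 4 6 0 7 3 3 3 17 9 3 0 7 3 8 0 5 5 2 3 0 7"/><path data-order="1" d="M277 590l8 15 2 12 1 1 0 22 2 2 0 6 2 2 0 5"/><path data-order="1" d="M632 564l2 1 0 12 6 7 2 3 0 3 2 2 0 5 3 3 0 2 8 0"/><path data-order="2" d="M315 503l0 9-1 2 0 30 1 1 0 3 3 4 0 2 6 6 0 22 3 6 0 9-3 5 0 6-2 2 0 10 2 2 0 8 1 2 0 6-7 9 0 8"/><path data-order="1" d="M307 500l3 0 5 3"/><path data-order="2" d="M114 498l0 4 6 13 0 7 4 6 0 19 1 1 0 20-7 7-1 5-3 4-4 6 0 7 2 1 0 4 2 3 6 9"/><path data-order="1" d="M412 488l0-5 2-1 0-4 8-15"/><path data-order="2" d="M422 463l6-3 7 0 2-2 18 0 2 2 8 0 7 3 12 2 6 3 10 0 4 2 3 5 0 8 1 2 0 3 4 7 12 12 0 3 3 7 0 5 1 2 0 14-1 2 0 5-2 3-10 10-3 2-20 20-22 0-2 2-4 0-2 2-12 0-2 1-8 0-6 3-9 2-7 4-3 3-1 0-30 31-7 4-3 0-2 2-4 0-1 1-12 2-15 8"/><path data-order="1" d="M28 455l0 17 4 6 10 10 3 2 12 0 10-5 23 0 7-5 5-2 5 7 7 13"/><path data-order="1" d="M407 455l5 5 6 3 4 0"/><path data-order="2" d="M324 427l0 6 1 2 0 8 2 2 0 12-2 3-7 7 0 26-1 2-2 8"/><path data-order="1" d="M324 418l0 9"/><path data-order="1" d="M275 408l2 2 8 2 2 1 21 0 4 4 2 0 10 10"/><path data-order="1" d="M557 393l0-5-3-3-4-7 0-10-1-1 0-14 23-30 2-3 0-7 5 0 5-3"/><path data-order="2" d="M138 388l0 10 2 2 0 5-2 2-1 15-3 3-2 8-4 5 0 7-4 7-2 5-4 3 0 5-1 2 0 18-3 5 0 8"/><path data-order="1" d="M494 345l4 0 2-2 10 0 5-3 3 0 7-3 9-9 6-15 4-3 16 0"/><path data-order="1" d="M312 315l-5-7-9-16 0-24 2-1 0-32-15-15"/><path data-order="3" d="M560 310l24 0"/><path data-order="3" d="M584 310l6 0 2 2 5 0 2 1 3 0 7 5 10 10 0 2 8 0 2 2 6 0 2 1 3 0 2 2 5 0 2 2 6 0"/><path data-order="1" d="M265 308l3-3 7-13 2-9 1-1 0-5 2-2 0-10 2-2 0-13 2-2 0-8 1-2 0-18"/><path data-order="3" d="M545 288l0 4 5 8 0 3 2 0 5 5 3 2"/><path data-order="1" d="M435 255l10 0 5-5 0-2 14-13 4 0"/><path data-order="1" d="M65 252l0 1 13 14 2 8 5 10 5 5 0 10-2 2-28 0-2 1 0 5 4 4 2 3 0 3 1 2 0 7-5 8-2 8 7 14 7 6 6 0 7 4 5 5 4 1 11 0 2 2 7 0 6 5 4 0 1 2 9 0 4 6"/><path data-order="3" d="M468 235l24 25 2 0 3 3 1 0 4 4 2 0 6 5 4 0 1 1 5 0 2 2 5 0 10 5 3 0 2 5 3 3"/><path data-order="2" d="M285 220l0-67 2-1 0-9 1-1 0-4 2-3 8-10 0-2 9-8 0-2 30-28 7 0 1 2 3-4 7 0"/><path data-order="3" d="M457 212l0 10 1 3 10 10"/><path data-order="1" d="M444 208l3 2 8 0 2 2"/><path data-order="1" d="M157 198l3-1 7 0 5 5 0 3 5 10 0 8-2 2 0 7-1 1 0 4-17 30 0 5 2 1 0 4 11 10 2 3 0 3-3 4-2 0-8 8-7 3-3 0-2 2-5 0-7 3-13 15 0 4-2 1 0 15 7 14 11 11 0 15"/><path data-order="3" d="M474 152l-6 10 0 10-3 3 0 2-3 3 0 2-5 6 0 24"/><path data-order="1" d="M508 152l-6-4-25 0-3 4"/><path data-order="1" d="M122 130l8 2 2 1 6 0 4-3 3 0 2-2 5 0 2 2 11 0 5-3 4 0 15-14 0-5 1-1 0-4 4-3 5-10 3-3 0-4 3-6 0-9 2-3 3-2 4 2 3 0"/><path data-order="3" d="M418 100l14 13 3 9 3 3 4 2 6 0 10 10 6 1 10 10 0 4"/><path data-order="3" d="M355 83l17 0 8 9 8 0 4 3 3 2 3 0 2 1 15 0 3 2"/><path data-order="1" d="M584 80l0 2 6 6 0 12 4 5 0 5 1 2 0 3 2 3 10 10 0 4-5 6-10 5-2 4 0 6 2 2 0 5 2 2 1 8 2 2 0 13-3 7-19 18 0 2-3 3-3 7 0 3-2 2-2 8-1 2 0 20 1 1 0 20-1 2 0 5-10-5-5 0-2 2 0 3-2 3"/><path data-order="2" d="M217 65l7 5 6 0 2 2 32 0 1-2 33 0 6 3 11 2 2-2 3 0 4-3 4 0 7 7 12 0 5 5 3 1"/><path data-order="1" d="M428 47l-6 0-4 1-16 17 0 17 15 15 1 3"/><path data-order="1" d="M87 23l10 5 5 0 2 2 11 0 2-2 17 0 1-1 9 0 16-9 9 0 1-1 12 0 8 8 2 3 0 4 5 6 5 12 15 15"/>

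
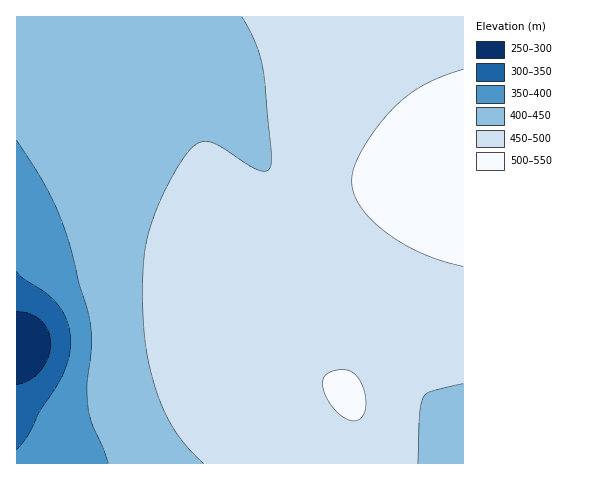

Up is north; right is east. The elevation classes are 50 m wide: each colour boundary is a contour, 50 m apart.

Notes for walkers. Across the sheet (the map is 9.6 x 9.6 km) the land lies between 260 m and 530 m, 450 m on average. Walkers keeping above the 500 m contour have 7.9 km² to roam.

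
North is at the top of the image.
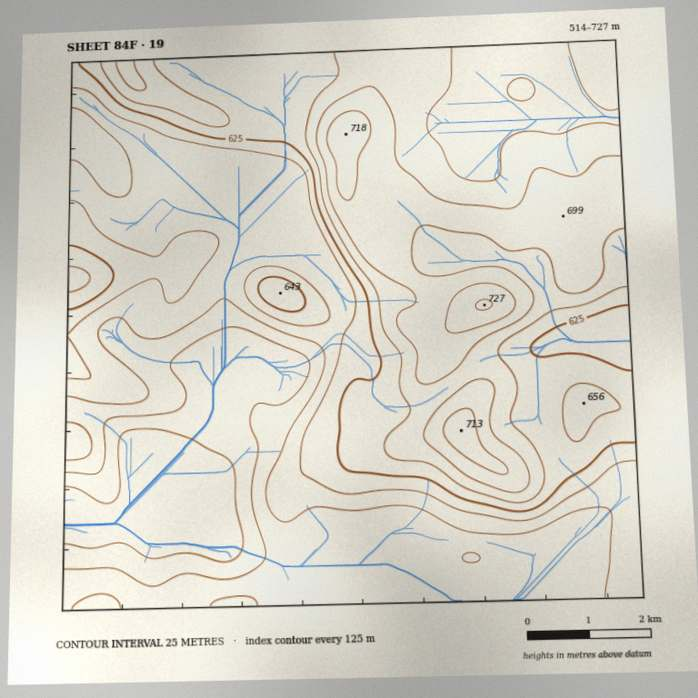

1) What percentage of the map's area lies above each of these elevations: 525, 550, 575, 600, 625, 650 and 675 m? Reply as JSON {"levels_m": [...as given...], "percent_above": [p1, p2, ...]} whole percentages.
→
{"levels_m": [525, 550, 575, 600, 625, 650, 675], "percent_above": [95, 88, 74, 57, 46, 29, 14]}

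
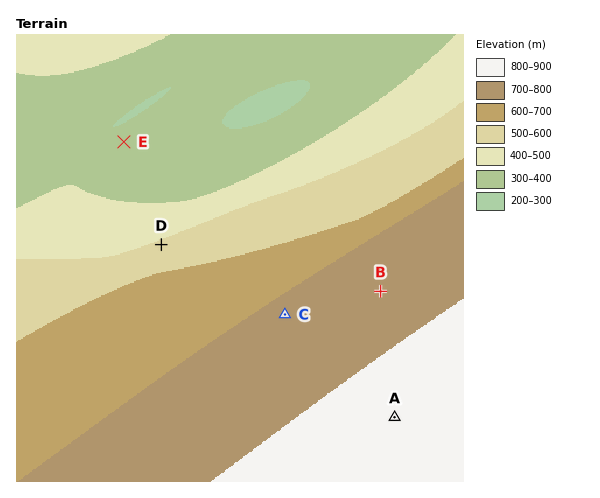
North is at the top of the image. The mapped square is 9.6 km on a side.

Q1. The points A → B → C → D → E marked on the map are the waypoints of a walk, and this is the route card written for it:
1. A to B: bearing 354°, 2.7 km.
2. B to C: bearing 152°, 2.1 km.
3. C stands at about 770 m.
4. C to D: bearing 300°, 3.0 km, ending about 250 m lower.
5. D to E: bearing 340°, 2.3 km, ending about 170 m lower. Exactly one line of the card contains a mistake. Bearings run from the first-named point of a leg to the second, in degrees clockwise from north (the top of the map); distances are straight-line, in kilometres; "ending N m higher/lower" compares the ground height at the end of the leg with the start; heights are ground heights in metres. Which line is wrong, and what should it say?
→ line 2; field bearing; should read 256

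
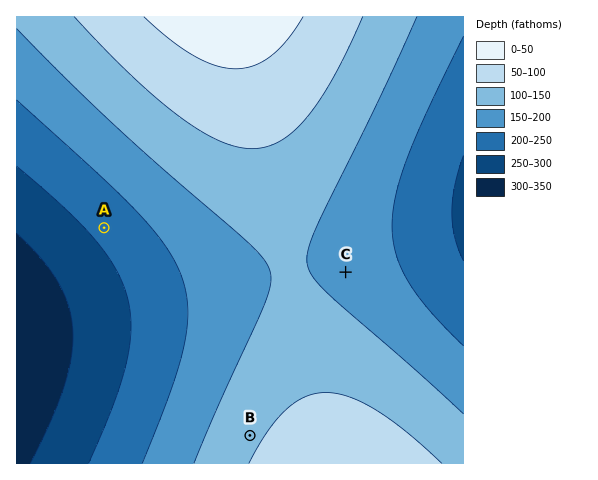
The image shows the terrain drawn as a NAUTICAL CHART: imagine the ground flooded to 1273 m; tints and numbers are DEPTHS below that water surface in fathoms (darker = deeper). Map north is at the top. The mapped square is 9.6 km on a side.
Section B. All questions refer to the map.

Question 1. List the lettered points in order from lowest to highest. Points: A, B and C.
A C B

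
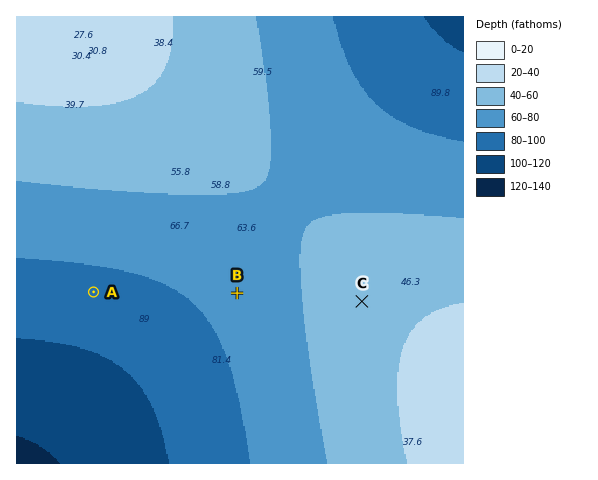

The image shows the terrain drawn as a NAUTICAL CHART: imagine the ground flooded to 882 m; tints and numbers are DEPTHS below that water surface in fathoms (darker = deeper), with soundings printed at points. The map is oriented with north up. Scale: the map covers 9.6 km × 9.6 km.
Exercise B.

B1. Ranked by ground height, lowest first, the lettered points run A B C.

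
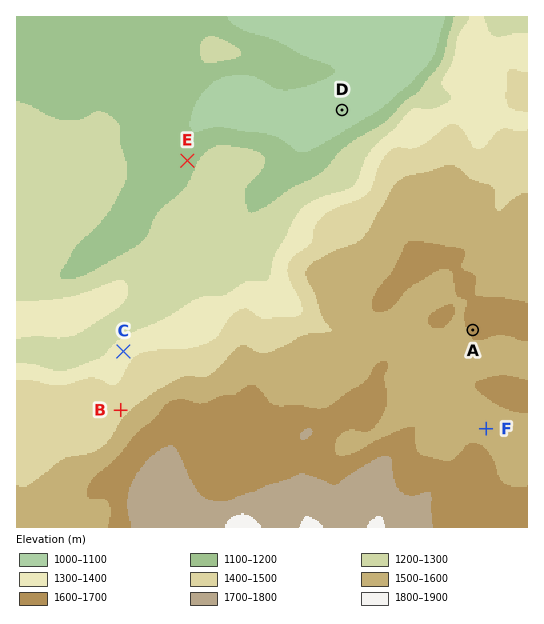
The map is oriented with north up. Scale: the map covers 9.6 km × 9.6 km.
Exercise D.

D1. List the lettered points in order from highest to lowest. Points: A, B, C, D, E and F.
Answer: A F B C E D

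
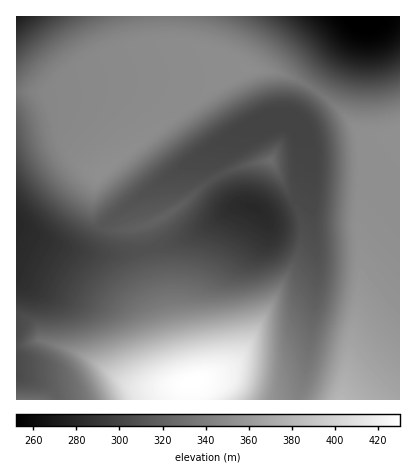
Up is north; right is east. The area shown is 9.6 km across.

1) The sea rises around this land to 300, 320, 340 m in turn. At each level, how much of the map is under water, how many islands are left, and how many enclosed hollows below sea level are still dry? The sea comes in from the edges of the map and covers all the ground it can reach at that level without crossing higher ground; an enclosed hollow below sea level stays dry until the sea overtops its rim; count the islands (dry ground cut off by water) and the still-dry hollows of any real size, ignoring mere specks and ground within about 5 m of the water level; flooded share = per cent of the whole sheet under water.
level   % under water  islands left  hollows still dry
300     9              0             1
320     39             1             0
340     57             1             0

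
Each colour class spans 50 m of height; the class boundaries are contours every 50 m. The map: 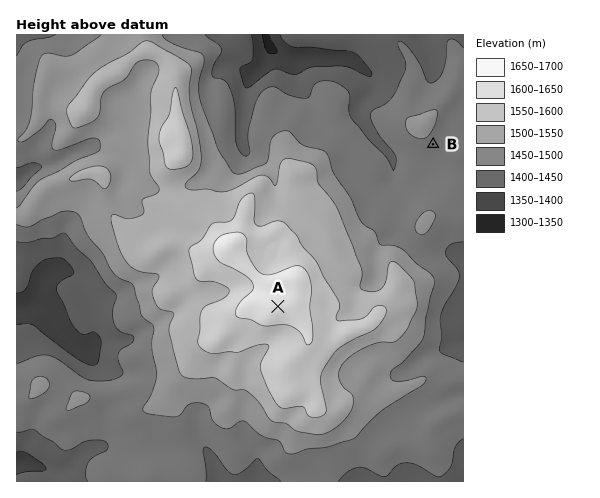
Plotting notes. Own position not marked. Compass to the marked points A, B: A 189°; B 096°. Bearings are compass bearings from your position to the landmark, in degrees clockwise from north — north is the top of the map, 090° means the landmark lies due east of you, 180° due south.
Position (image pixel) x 306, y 131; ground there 1480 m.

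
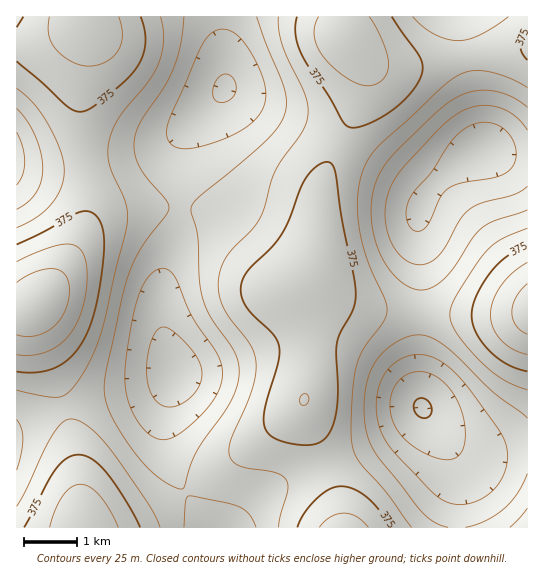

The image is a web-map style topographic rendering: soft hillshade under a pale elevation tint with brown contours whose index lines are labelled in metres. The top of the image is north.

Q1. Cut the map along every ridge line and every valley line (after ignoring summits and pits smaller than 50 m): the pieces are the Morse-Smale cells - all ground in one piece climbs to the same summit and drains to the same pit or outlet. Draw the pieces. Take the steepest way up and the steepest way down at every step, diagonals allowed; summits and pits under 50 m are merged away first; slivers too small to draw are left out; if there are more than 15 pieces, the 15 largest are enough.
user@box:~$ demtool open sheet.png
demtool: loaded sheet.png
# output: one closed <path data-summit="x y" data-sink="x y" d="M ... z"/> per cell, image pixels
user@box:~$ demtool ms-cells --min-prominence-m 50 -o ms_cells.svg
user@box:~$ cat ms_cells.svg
<path data-summit="346 37" data-sink="174 373" d="M190 208l-11 1-3 25-11 33-5 30 3 36 12 38-10 40 0 32 8 28 11 20 26 37 132 0-7-42-31-79 4-30 0-34-7-57 6-12-9 5-15-2-8-5-50-52-12-7z"/><path data-summit="346 37" data-sink="483 150" d="M527 47l-64 9-52 11-28 0-13-6-15-12 8 14 1 23-9 28-26 48-6 17-4 22-3 50-5 18 1 6 17 18 14 10 16 5 27 4 34 1 1-44-2-24 0-34 10-20 25-24 28-18 33 8 13 0z"/><path data-summit="346 37" data-sink="225 89" d="M343 16l-121 0-1 19 4 31 0 21-12 16-24 24-9 18-1 62 20 2 22 8 22 20 32 35 12 7 11 0 9-6 5-6 4-16 3-50 4-22 6-17 26-48 9-28-1-23-18-26z"/><path data-summit="346 37" data-sink="422 407" d="M310 269l-9 17 7 57 0 34-4 30 31 79 5 23 1 17 2 2 114 0 2-27-2-38-8-16-26-38-3-10 0-85-46-3-31-8-14-10-13-12z"/><path data-summit="37 303" data-sink="174 373" d="M178 208l-51 1-26 8-17 17-19 32-24 33-12 9-13 2 1 117 49-20 77-16 23-10 7-6 2-4-12-38-3-36 5-30 11-33 3-13z"/><path data-summit="85 527" data-sink="174 373" d="M173 376l-10 7-20 8-77 16-49 20-1 100 193 1-29-43-9-20-4-15-2-39 8-30z"/><path data-summit="85 17" data-sink="225 89" d="M221 16l-136 1 3 9 0 16-7 37-1 38 6 47 41-7 28-8 19-10 37-33 14-19z"/><path data-summit="527 309" data-sink="483 150" d="M487 149l-5 0-13 7-23 17-17 18-9 16-1 38 2 24 0 44 90 2 17-4 0-153-26-3z"/><path data-summit="527 309" data-sink="422 407" d="M527 312l-16 3-91-1-1 69 2 23 19 25 11 12 14 8 24 1 39-7z"/><path data-summit="85 17" data-sink="17 158" d="M85 19l-14 10-20 10-35 6 1 120 28 3 40-5-5-46 1-38 7-37 0-16z"/><path data-summit="37 303" data-sink="17 158" d="M85 164l-40 4-29-2 1 143 12-1 12-9 19-25 20-36 8-25 0-35z"/><path data-summit="346 37" data-sink="422 407" d="M527 16l-182 0-1 15 5 11 21 19 13 6 28 0 68-14 47-5 2-2z"/><path data-summit="37 303" data-sink="422 407" d="M437 427l-1 2 13 18 10 22-2 58 70 1 1-82-10-1-29 7-20 0-18-9z"/><path data-summit="37 303" data-sink="225 89" d="M190 125l-16 14-19 10-28 8-40 6-2 2 3 13 0 35-10 31 10-15 9-9 9-5 33-7 40-1 0-56 2-10z"/><path data-summit="85 17" data-sink="422 407" d="M85 16l-68 0-1 27 13 1 22-5 28-15 6-6z"/>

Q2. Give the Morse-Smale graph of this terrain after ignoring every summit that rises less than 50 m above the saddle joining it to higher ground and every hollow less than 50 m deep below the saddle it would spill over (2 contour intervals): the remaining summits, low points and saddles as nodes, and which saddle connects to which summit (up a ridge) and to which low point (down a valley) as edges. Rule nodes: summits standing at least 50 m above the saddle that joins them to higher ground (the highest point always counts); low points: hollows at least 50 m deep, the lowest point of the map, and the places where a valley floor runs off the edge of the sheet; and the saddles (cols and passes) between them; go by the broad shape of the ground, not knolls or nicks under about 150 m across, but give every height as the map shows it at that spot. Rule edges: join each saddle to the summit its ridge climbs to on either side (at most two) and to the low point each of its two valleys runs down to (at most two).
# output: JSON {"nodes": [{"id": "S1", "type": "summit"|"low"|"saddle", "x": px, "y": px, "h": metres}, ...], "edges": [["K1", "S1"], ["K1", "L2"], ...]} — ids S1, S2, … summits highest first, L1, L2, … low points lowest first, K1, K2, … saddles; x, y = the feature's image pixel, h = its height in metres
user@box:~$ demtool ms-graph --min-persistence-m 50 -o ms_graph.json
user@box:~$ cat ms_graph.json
{"nodes": [
{"id": "S1", "type": "summit", "x": 37, "y": 303, "h": 444},
{"id": "S2", "type": "summit", "x": 527, "y": 310, "h": 438},
{"id": "S3", "type": "summit", "x": 346, "y": 38, "h": 419},
{"id": "S4", "type": "summit", "x": 86, "y": 19, "h": 417},
{"id": "S5", "type": "summit", "x": 85, "y": 525, "h": 417},
{"id": "L1", "type": "low", "x": 422, "y": 407, "h": 248},
{"id": "L2", "type": "low", "x": 483, "y": 150, "h": 258},
{"id": "L3", "type": "low", "x": 174, "y": 373, "h": 261},
{"id": "L4", "type": "low", "x": 225, "y": 89, "h": 273},
{"id": "L5", "type": "low", "x": 17, "y": 159, "h": 289},
{"id": "K1", "type": "saddle", "x": 339, "y": 142, "h": 372},
{"id": "K2", "type": "saddle", "x": 327, "y": 465, "h": 365},
{"id": "K3", "type": "saddle", "x": 86, "y": 163, "h": 360},
{"id": "K4", "type": "saddle", "x": 65, "y": 407, "h": 348},
{"id": "K5", "type": "saddle", "x": 421, "y": 313, "h": 336},
{"id": "K6", "type": "saddle", "x": 185, "y": 493, "h": 325},
{"id": "K7", "type": "saddle", "x": 179, "y": 207, "h": 324}],
"edges": [["K1", "S3"], ["K1", "L2"], ["K1", "L4"], ["K2", "S3"], ["K2", "L1"], ["K2", "L3"], ["K3", "S1"], ["K3", "S4"], ["K3", "L4"], ["K3", "L5"], ["K4", "S1"], ["K4", "S5"], ["K4", "L3"], ["K5", "S2"], ["K5", "S3"], ["K5", "L1"], ["K5", "L2"], ["K6", "S3"], ["K6", "S5"], ["K6", "L3"], ["K7", "S1"], ["K7", "S3"], ["K7", "L3"], ["K7", "L4"]]}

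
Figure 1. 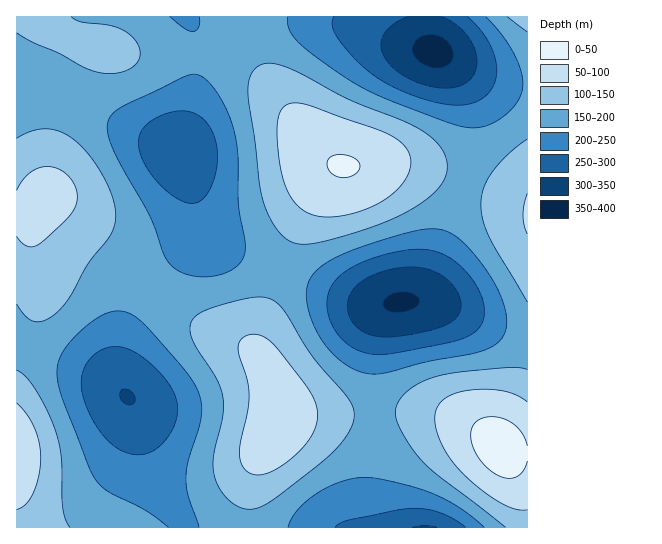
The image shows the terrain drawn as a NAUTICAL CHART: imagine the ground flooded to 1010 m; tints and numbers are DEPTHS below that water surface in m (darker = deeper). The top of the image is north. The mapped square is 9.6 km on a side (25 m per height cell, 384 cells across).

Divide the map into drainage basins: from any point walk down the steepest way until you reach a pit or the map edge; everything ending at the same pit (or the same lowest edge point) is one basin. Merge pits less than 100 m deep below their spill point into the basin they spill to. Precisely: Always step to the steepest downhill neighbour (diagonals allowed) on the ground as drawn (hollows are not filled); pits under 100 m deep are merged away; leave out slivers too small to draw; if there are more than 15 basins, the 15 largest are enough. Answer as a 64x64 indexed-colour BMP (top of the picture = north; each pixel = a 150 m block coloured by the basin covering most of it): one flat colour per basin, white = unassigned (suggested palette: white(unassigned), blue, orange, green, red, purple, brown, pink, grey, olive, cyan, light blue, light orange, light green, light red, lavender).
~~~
<image width="64" height="64" href="data:image/bmp;base64,Qk12CAAAAAAAAHYAAAAoAAAAQAAAAEAAAAABAAQAAAAAAAAIAAATCwAAEwsAABAAAAAAAAAA////ALR3HwAOf/8ALKAsACgn1gC9Z5QAS1aMAMJ34wB/f38AIr28AM++FwDox64AeLv/AIrfmACWmP8A1bDFAEMzMzMzMzMzMzMzMzMzNVVVVVVVVVVVVVVVVVVVVVVVMzMzMzMzMzMzMzMzMzM1VVVVVVVVVVVVVVVVVVVVVVUzMzMzMzMzMzMzMzMzMzVVVVVVVVVVVVVVVVVVVVVVVTMzMzMzMzMzMzMzMzMzNVVVVVVVVVVVVVVVVVVVVVVVMzMzMzMzMzMzMzMzMzM1VVVVVVVVVVVVVVVVVVVVVVUzMzMzMzMzMzMzMzMzMzVVVVVVVVVVVVVVVVVVVVVVVTMzMzMzMzMzMzMzMzMzM1VVVVVVVVVVVVVVVVVVVVVVMzMzMzMzMzMzMzMzMzMzVVVVVVVVVVVVVVVVVVVVVVUzMzMzMzMzMzMzMzMzMzNVVVVVVVVVVVVVVVVVVVVVVTMzMzMzMzMzMzMzMzMzMzVVVVVVVVVVVVVVVVVVVVUiMzMzMzMzMzMzMzMzMzMzNVVVVVVVVVVVVVVVVVVVIiIzMzMzMzMzMzMzMzMzMzMzVVVVVVVVVVVVVVVVVVIiIjMzMzMzMzMzMzMzMzMzMzM1VVVVVVVVVVVVVVVSIiIiMzMzMzMzMzMzMzMzMzMzMzVVVVVVVVVVVVVVUiIiIiIzMzMzMzMzMzMzMzMzMzMzMiIiIiIiIiIiIiIiIiIiIjMzMzMzMzMzMzMzMzMzMzMyIiIiIiIiIiIiIiIiIiIiMzMzMzMzMzMzMzMzMzMzMzIiIiIiIiIiIiIiIiIiIiIzMzMzMzMzMzMzMzMzMzMzIiIiIiIiIiIiIiIiIiIiIjMzMzMzMzMzMzMzMzMzMzMiIiIiIiIiIiIiIiIiIiIiMzMzMzMzMzMzMzMzMzMzMyIiIiIiIiIiIiIiIiIiIiIzMzMzMzMzMzMzMzMzMzMyIiIiIiIiIiIiIiIiIiIiIkMzMzMzMzMzMzMzMzMzMyIiIiIiIiIiIiIiIiIiIiIiQzMzMzMzMzMzMzMzMzMxIiIiIiIiIiIiIiIiIiIiIiJEMzMzMzMzMzMzMzMzMREiIiIiIiIiIiIiIiIiIiIiIkQzMzMzMzMzMzMzMzERESIiIiIiIiIiIiIiIiIiIiIiRDMzMzMzMzMzMzMxEREREiIiIiIiIiIiIiIiIiIiIiJEMzMzMzMzMzMzMRERERESIiIiIiIiIiIiIiIiIiIiIkRDMzMzMzMzMzMRERERERIiIiIiIiIiIiIiIiIiIiIiREMzMzMzMzMzERERERERESIiIiIiIiIiIiIiIiIiIiJEQzMzMzMzMzERERERERERIiIiIiIiIiIiIiIiIiIiIkRDMzMzMzMzEREREREREREiIiIiIiIiIiIiIiIiIiIiREMzMzMzMzERERERERERERIiIiIiIiIiIiIiIiIiIiJEMzMzMzMzEREREREREREREiIiIiIiIiIiIiIiIiIiIkQzMzMzMxERERERERERERERIiIiIiIiIiIiIiIiIiIiRDMzMzMxEREREREREREREREiIiIiIiIiIiIiIiIiIiJEMzMzMxERERERERERERERESIiIiIiIiIiIiIiIiIiIkQzMzMxEREREREREREREREREiIiIiIiIiIiIiIiIiIiRDMzMxERERERERERERERERESIiIiIiIiIiIiIiIiIiJEMzMxEREREREREREREREREREiIiIiIiIiIiIiIiIiIkRDMxERERERERERERERERERESIiIiIiIiIiIiIiIiIiREMxEREREREREREREREREREREiIiIiIiIiIiIiIiIiJERBERERERERERERERERERERESIiIiIiIiIiIiIiIkREREEREREREREREREREREREREREiIiIiIiIiIiIiJEREREQRERERERERERERERERERERERIiIiIiIiIiIkRERERERBERERERERERERERERERERERESIiIiIiIiREREREREREERERERERERERERERERERERERRERCJEREREREREREREQRERERERERERERERERERERERRERERERERERERERERERBERERERERERERERERERERERREREREREREREREREREREERERERERERERERERERERERREREREREREREREREREREQRERERERERERERERERERERREREREREREREREREREREREERERERERERERERERERERREREREREREREREREREREREQRERERERERERERERERERFERERERERERERERERERERERBERERERERERERERERERFEREREREREREREREREREREREERERERERERERERERERFERERERERERERERERERERERERBEREREREREREREREREUREREREREREREREREREREREREEREREREREREREREREUREREREREREREREREREREREREQREREREREREREREREUREREREREREREREREREREREREREERERERERERERERERREREREREREREREREREREREREREQRERERERERERERERREREREREREREREREREREREREREREERERERERERERERFERERERERERERERERERERERERERERBEREREREREREREUREREREREREREREREREREREREREERERERERERERERERREREREREREREREREREREREREREERERERERERERERERRERERERERERERERERERERERERBERERERERERERERERFERERERERERERERERERERERE"/>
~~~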